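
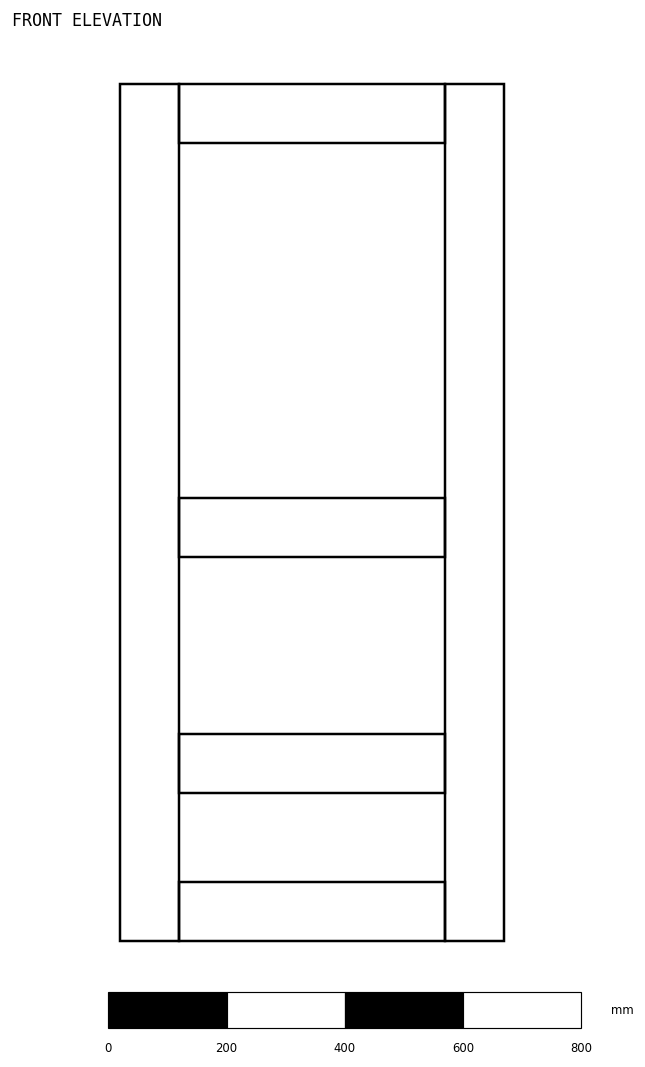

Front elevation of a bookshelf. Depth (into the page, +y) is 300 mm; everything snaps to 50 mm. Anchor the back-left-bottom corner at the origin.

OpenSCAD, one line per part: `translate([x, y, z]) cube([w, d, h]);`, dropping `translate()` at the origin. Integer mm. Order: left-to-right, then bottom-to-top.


cube([100, 300, 1450]);
translate([100, 0, 0]) cube([450, 300, 100]);
translate([100, 0, 250]) cube([450, 300, 100]);
translate([100, 0, 650]) cube([450, 300, 100]);
translate([100, 0, 1350]) cube([450, 300, 100]);
translate([550, 0, 0]) cube([100, 300, 1450]);


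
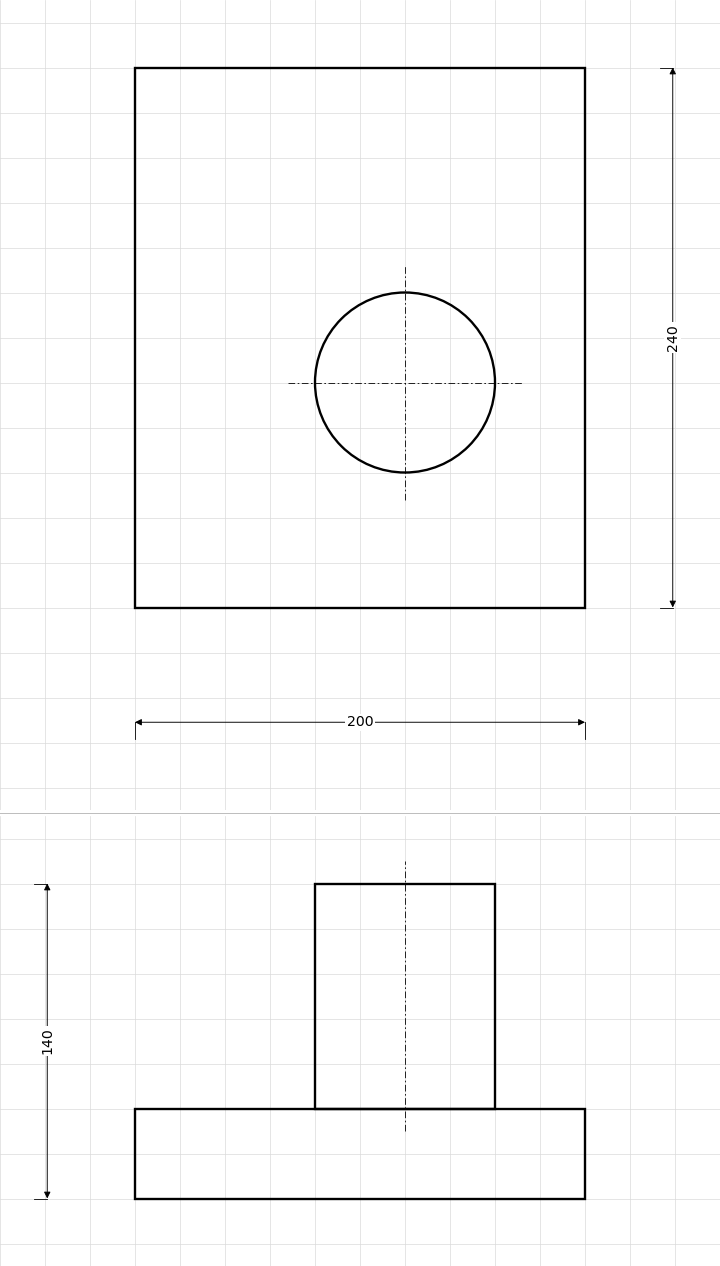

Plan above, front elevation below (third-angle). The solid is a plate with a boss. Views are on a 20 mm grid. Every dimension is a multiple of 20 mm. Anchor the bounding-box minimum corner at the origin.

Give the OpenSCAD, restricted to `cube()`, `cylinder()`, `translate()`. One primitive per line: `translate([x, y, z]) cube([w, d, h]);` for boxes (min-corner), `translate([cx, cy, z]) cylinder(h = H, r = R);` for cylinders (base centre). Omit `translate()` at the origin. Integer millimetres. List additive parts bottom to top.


cube([200, 240, 40]);
translate([120, 100, 40]) cylinder(h = 100, r = 40);


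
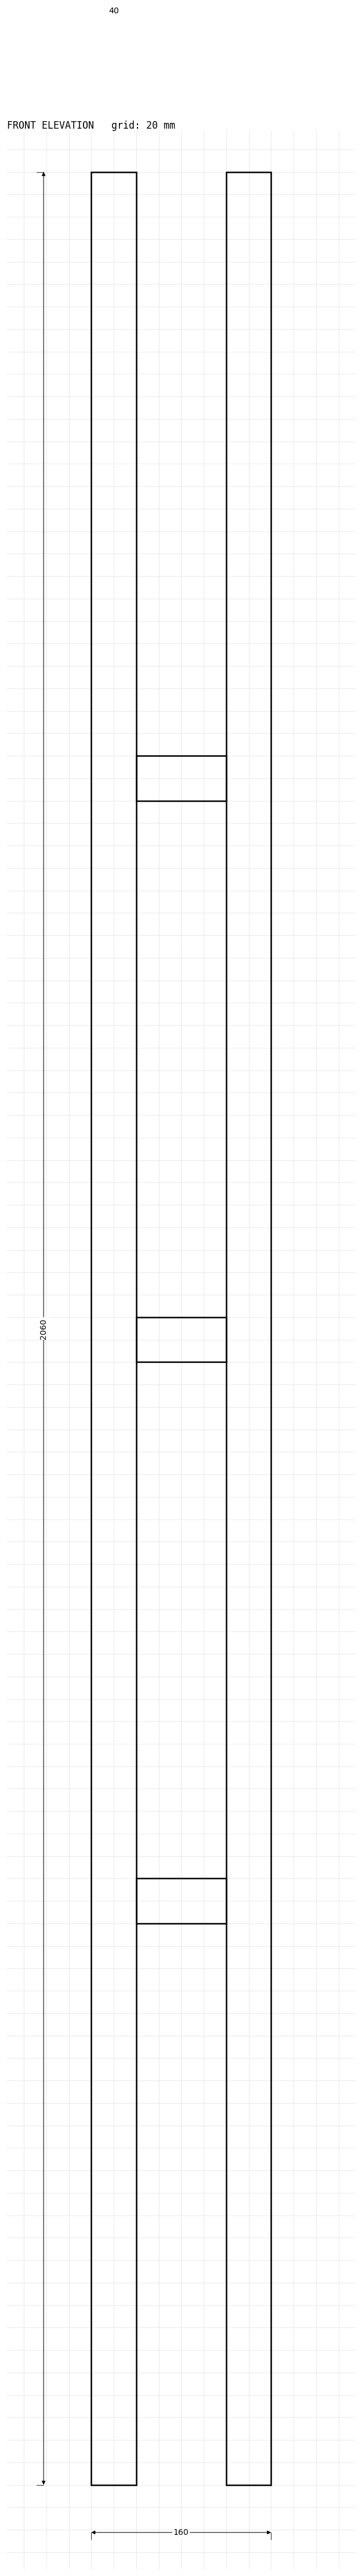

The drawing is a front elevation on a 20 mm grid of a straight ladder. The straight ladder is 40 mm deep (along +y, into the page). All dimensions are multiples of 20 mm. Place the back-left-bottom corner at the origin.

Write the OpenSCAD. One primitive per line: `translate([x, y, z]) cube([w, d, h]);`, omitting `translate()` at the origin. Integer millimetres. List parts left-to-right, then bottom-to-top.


cube([40, 40, 2060]);
translate([40, 0, 500]) cube([80, 40, 40]);
translate([40, 0, 1000]) cube([80, 40, 40]);
translate([40, 0, 1500]) cube([80, 40, 40]);
translate([120, 0, 0]) cube([40, 40, 2060]);


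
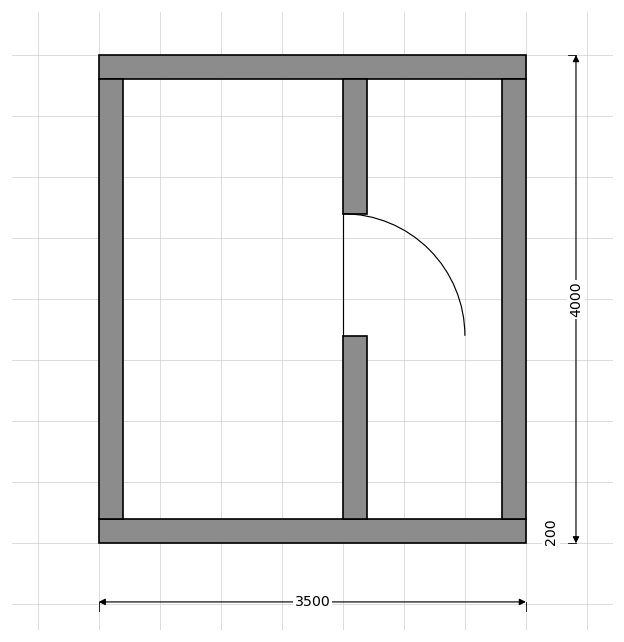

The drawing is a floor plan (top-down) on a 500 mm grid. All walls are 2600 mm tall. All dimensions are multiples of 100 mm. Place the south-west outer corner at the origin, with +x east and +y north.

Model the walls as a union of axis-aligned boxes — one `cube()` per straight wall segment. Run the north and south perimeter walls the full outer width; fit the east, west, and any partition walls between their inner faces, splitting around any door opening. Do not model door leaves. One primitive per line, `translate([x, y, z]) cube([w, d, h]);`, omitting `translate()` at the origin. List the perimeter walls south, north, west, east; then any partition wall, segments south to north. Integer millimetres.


cube([3500, 200, 2600]);
translate([0, 3800, 0]) cube([3500, 200, 2600]);
translate([0, 200, 0]) cube([200, 3600, 2600]);
translate([3300, 200, 0]) cube([200, 3600, 2600]);
translate([2000, 200, 0]) cube([200, 1500, 2600]);
translate([2000, 2700, 0]) cube([200, 1100, 2600]);


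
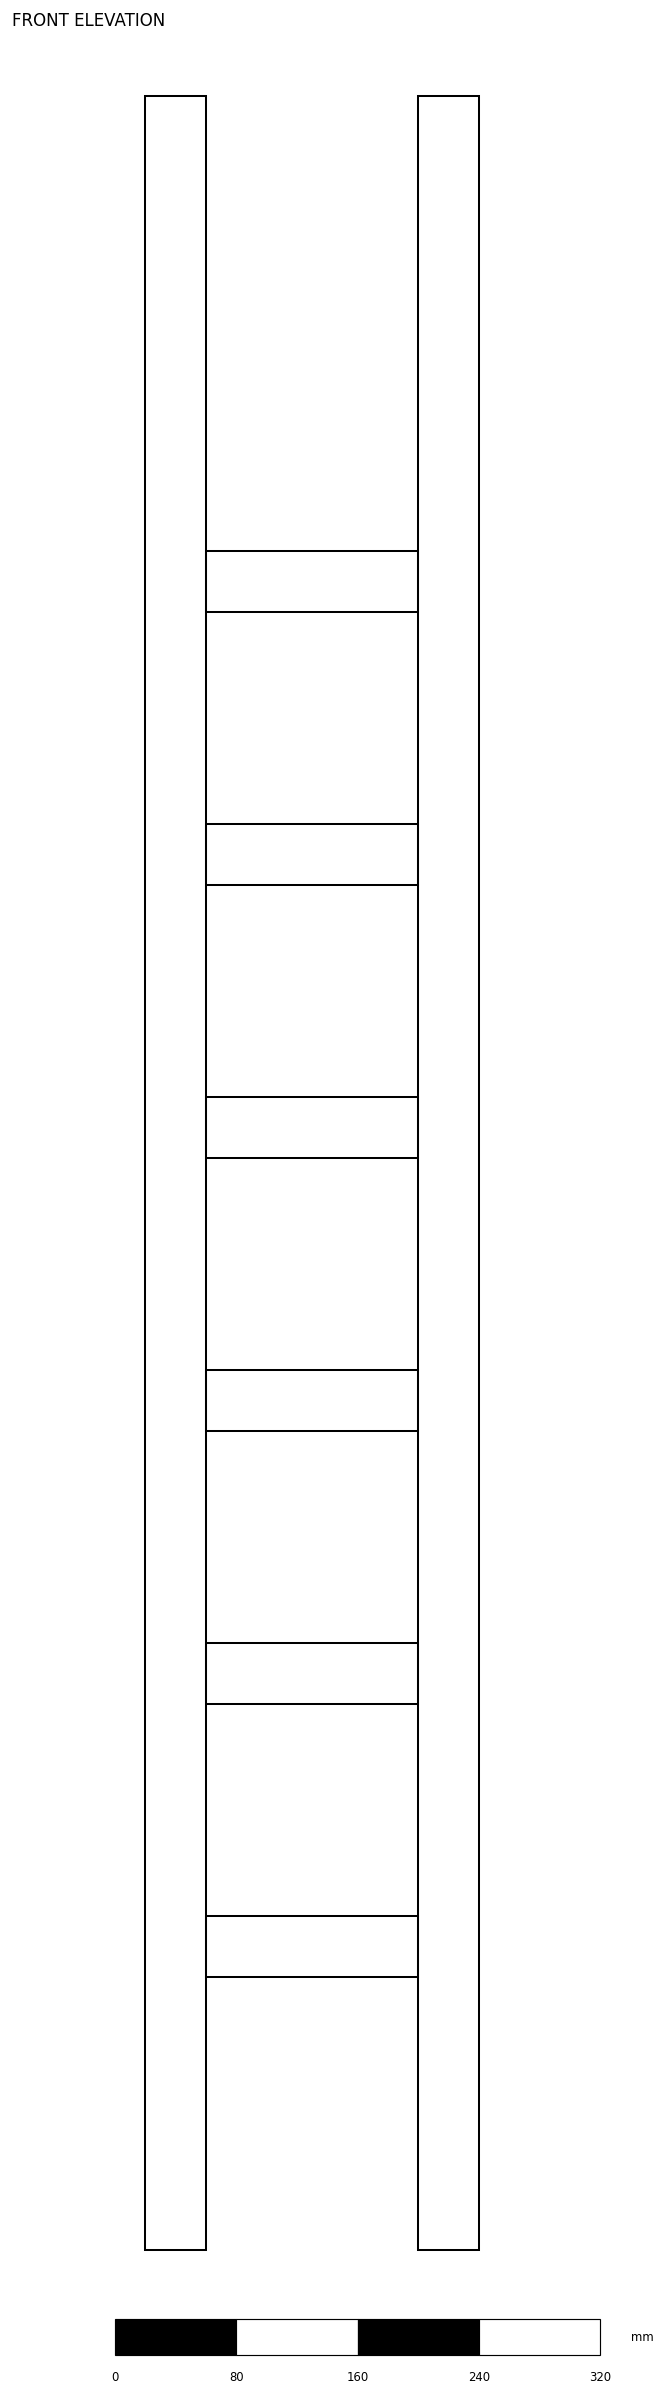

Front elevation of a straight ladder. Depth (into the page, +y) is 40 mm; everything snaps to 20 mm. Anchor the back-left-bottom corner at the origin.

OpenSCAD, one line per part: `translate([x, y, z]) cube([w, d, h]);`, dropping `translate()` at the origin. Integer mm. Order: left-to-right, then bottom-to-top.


cube([40, 40, 1420]);
translate([40, 0, 180]) cube([140, 40, 40]);
translate([40, 0, 360]) cube([140, 40, 40]);
translate([40, 0, 540]) cube([140, 40, 40]);
translate([40, 0, 720]) cube([140, 40, 40]);
translate([40, 0, 900]) cube([140, 40, 40]);
translate([40, 0, 1080]) cube([140, 40, 40]);
translate([180, 0, 0]) cube([40, 40, 1420]);


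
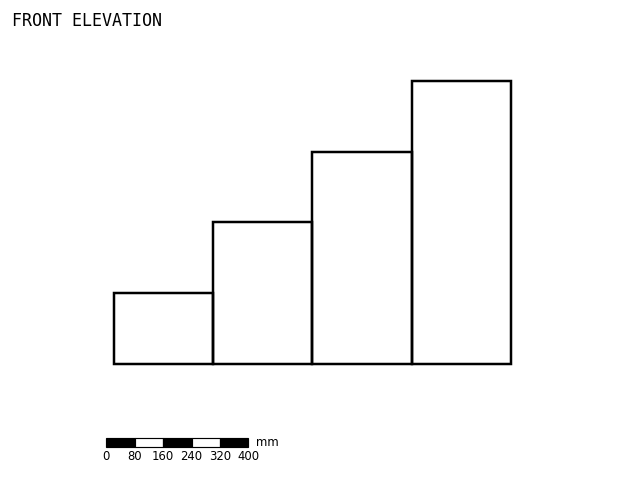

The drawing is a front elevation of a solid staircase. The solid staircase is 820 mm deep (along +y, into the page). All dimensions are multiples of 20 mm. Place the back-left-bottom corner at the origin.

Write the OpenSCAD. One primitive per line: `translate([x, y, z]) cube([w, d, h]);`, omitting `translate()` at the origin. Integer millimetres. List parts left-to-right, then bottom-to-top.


cube([280, 820, 200]);
translate([280, 0, 0]) cube([280, 820, 400]);
translate([560, 0, 0]) cube([280, 820, 600]);
translate([840, 0, 0]) cube([280, 820, 800]);


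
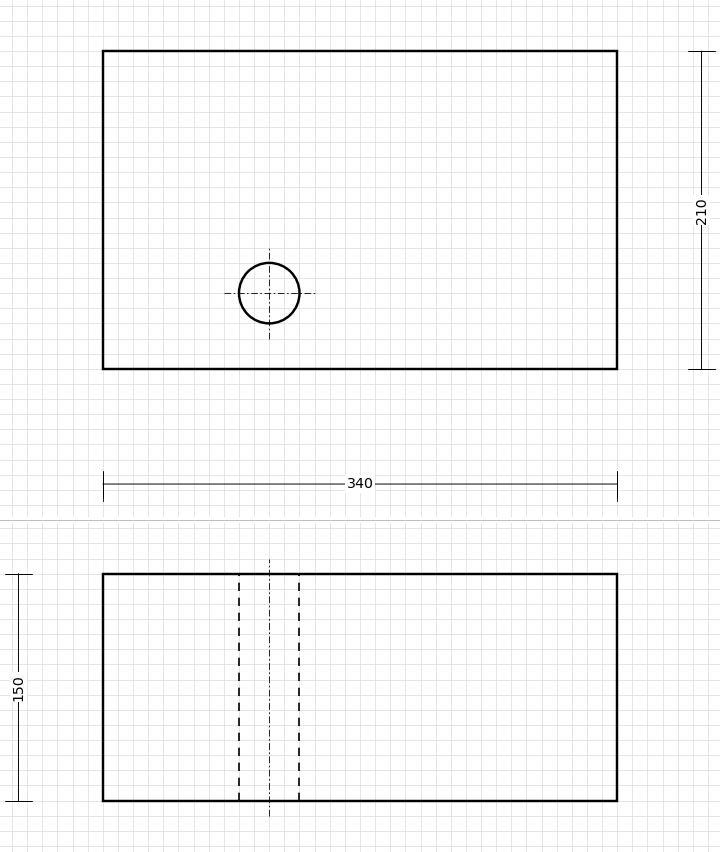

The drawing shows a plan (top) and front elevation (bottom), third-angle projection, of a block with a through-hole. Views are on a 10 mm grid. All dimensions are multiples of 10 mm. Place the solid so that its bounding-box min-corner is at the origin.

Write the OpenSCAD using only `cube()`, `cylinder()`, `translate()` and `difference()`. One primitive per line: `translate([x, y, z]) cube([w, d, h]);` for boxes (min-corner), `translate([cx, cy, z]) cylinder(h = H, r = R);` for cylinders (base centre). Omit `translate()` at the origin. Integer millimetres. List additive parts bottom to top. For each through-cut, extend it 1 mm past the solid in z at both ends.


difference() {
  cube([340, 210, 150]);
  translate([110, 50, -1]) cylinder(h = 152, r = 20);
}


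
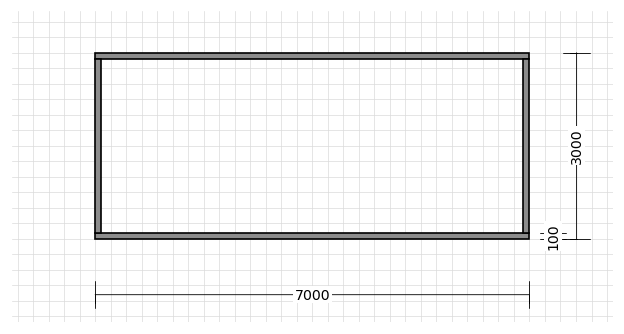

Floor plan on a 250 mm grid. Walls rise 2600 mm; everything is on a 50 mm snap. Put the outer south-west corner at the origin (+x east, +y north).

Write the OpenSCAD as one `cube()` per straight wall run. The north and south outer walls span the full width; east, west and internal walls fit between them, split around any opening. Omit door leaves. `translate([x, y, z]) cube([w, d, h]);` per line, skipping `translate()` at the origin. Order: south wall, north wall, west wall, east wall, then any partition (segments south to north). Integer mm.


cube([7000, 100, 2600]);
translate([0, 2900, 0]) cube([7000, 100, 2600]);
translate([0, 100, 0]) cube([100, 2800, 2600]);
translate([6900, 100, 0]) cube([100, 2800, 2600]);


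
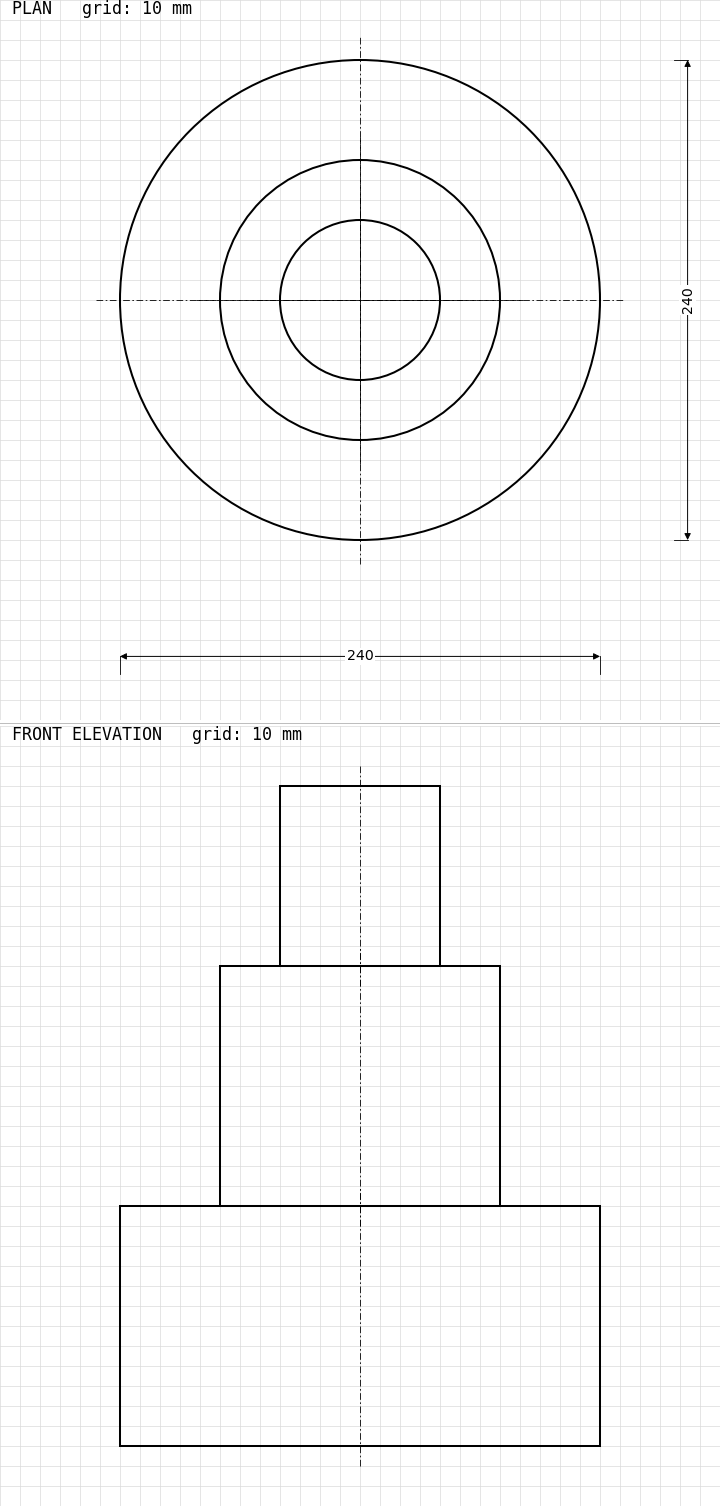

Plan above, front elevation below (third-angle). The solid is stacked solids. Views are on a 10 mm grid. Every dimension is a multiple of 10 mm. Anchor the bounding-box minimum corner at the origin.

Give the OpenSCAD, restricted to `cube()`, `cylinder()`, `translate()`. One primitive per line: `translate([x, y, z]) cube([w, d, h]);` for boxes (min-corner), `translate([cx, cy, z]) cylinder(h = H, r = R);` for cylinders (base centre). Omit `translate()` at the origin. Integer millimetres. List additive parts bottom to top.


translate([120, 120, 0]) cylinder(h = 120, r = 120);
translate([120, 120, 120]) cylinder(h = 120, r = 70);
translate([120, 120, 240]) cylinder(h = 90, r = 40);


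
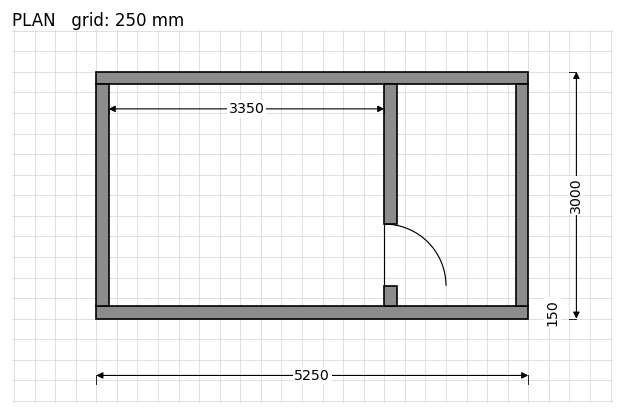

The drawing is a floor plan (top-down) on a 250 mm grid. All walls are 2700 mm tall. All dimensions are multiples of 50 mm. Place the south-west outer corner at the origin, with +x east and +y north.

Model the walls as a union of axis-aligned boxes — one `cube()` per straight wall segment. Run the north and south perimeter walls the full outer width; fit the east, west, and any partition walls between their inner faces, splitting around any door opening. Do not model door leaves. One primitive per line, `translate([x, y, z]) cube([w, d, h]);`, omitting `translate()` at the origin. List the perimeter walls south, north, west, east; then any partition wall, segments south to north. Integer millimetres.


cube([5250, 150, 2700]);
translate([0, 2850, 0]) cube([5250, 150, 2700]);
translate([0, 150, 0]) cube([150, 2700, 2700]);
translate([5100, 150, 0]) cube([150, 2700, 2700]);
translate([3500, 150, 0]) cube([150, 250, 2700]);
translate([3500, 1150, 0]) cube([150, 1700, 2700]);


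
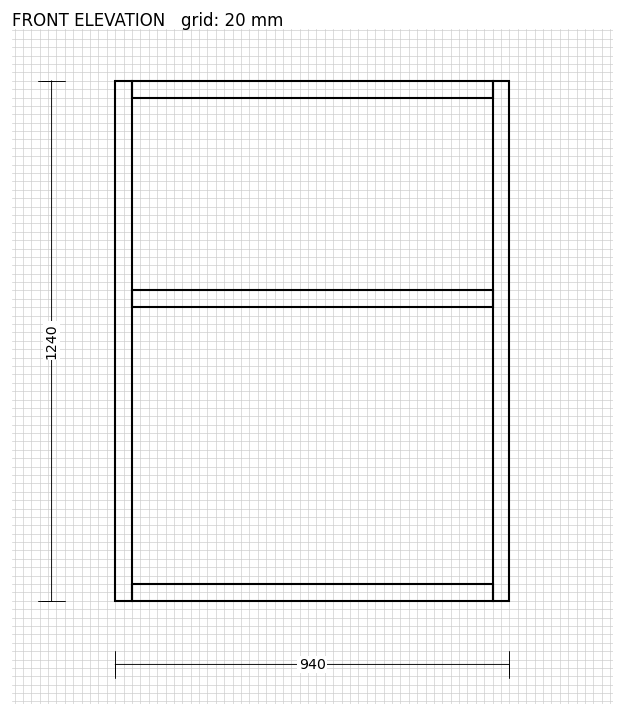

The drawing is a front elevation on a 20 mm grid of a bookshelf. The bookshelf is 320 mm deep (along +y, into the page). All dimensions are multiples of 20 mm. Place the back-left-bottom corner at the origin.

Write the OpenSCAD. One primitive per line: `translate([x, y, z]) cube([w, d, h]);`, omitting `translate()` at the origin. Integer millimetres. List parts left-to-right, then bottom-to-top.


cube([40, 320, 1240]);
translate([40, 0, 0]) cube([860, 320, 40]);
translate([40, 0, 700]) cube([860, 320, 40]);
translate([40, 0, 1200]) cube([860, 320, 40]);
translate([900, 0, 0]) cube([40, 320, 1240]);


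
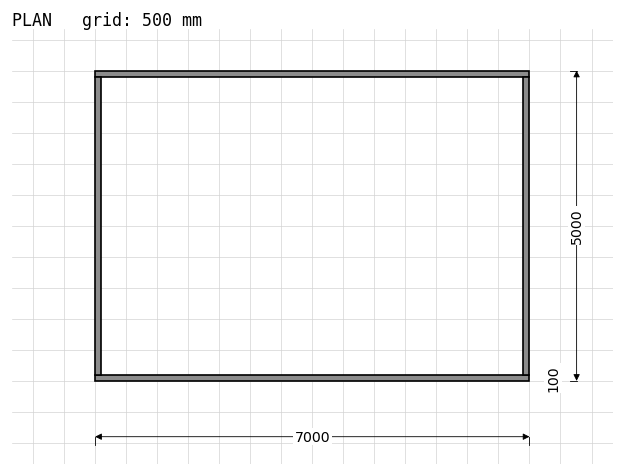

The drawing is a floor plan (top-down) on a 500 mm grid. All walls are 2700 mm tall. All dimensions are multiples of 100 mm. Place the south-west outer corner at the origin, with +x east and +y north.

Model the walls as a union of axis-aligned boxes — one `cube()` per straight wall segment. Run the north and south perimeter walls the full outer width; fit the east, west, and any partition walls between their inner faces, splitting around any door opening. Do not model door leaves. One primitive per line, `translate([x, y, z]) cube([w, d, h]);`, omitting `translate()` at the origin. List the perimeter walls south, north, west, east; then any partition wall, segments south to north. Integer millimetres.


cube([7000, 100, 2700]);
translate([0, 4900, 0]) cube([7000, 100, 2700]);
translate([0, 100, 0]) cube([100, 4800, 2700]);
translate([6900, 100, 0]) cube([100, 4800, 2700]);


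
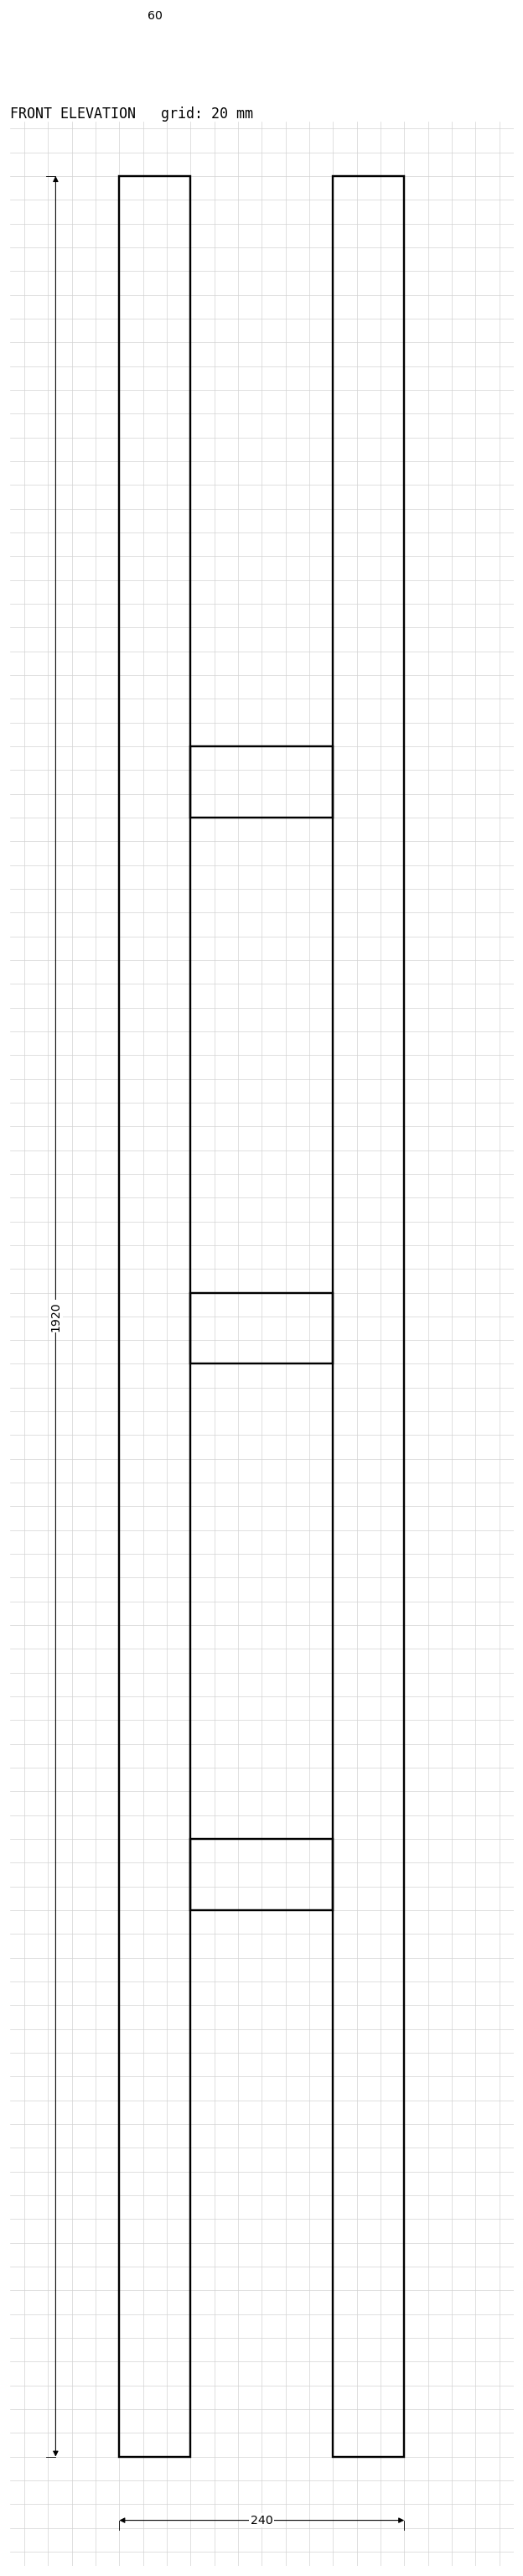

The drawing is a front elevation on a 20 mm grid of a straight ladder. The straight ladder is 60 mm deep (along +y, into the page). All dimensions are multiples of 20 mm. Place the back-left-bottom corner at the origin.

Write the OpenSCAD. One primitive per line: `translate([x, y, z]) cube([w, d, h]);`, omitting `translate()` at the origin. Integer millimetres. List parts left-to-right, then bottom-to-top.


cube([60, 60, 1920]);
translate([60, 0, 460]) cube([120, 60, 60]);
translate([60, 0, 920]) cube([120, 60, 60]);
translate([60, 0, 1380]) cube([120, 60, 60]);
translate([180, 0, 0]) cube([60, 60, 1920]);


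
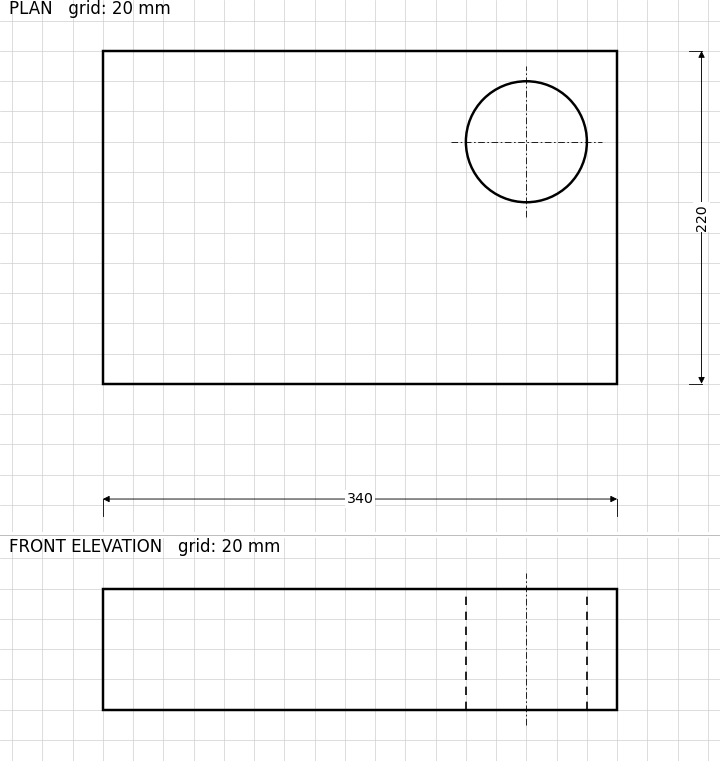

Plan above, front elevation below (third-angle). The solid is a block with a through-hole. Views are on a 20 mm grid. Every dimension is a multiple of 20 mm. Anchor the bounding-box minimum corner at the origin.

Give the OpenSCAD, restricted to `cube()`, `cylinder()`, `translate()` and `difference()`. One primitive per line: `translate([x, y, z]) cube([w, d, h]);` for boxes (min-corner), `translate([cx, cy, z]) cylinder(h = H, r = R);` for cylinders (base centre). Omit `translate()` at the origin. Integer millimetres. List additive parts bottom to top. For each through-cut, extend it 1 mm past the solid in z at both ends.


difference() {
  cube([340, 220, 80]);
  translate([280, 160, -1]) cylinder(h = 82, r = 40);
}


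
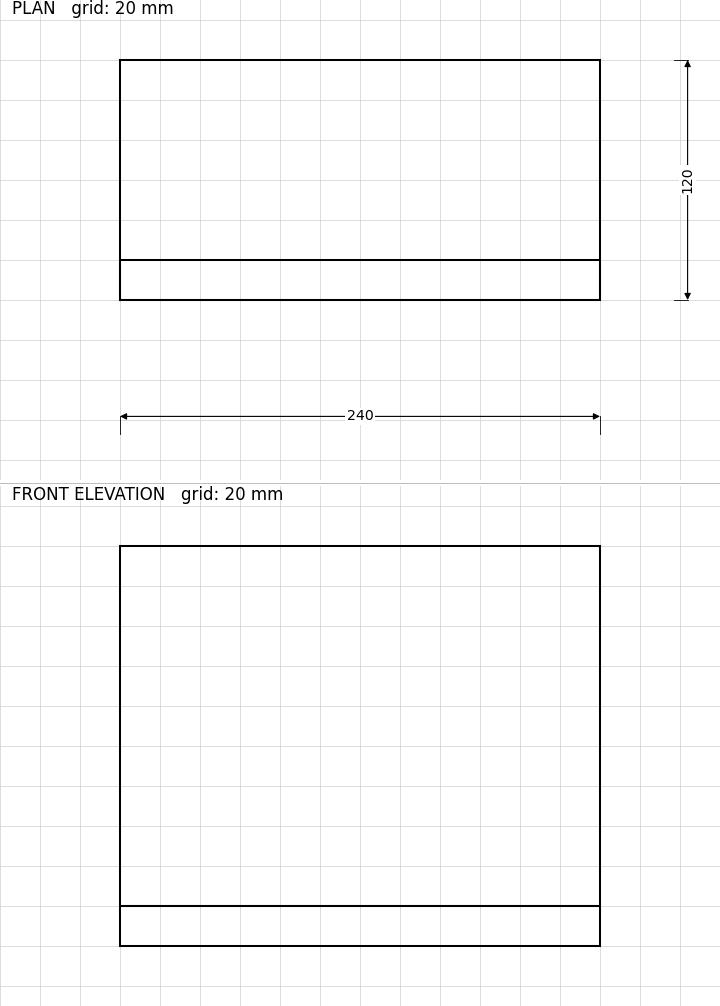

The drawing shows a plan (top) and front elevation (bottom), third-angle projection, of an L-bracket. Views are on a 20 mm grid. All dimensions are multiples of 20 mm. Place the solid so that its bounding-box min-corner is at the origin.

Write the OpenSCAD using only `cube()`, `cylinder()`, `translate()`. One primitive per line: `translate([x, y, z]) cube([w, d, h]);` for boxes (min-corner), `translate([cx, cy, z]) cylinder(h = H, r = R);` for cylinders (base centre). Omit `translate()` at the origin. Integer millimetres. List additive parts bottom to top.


cube([240, 120, 20]);
translate([0, 0, 20]) cube([240, 20, 180]);


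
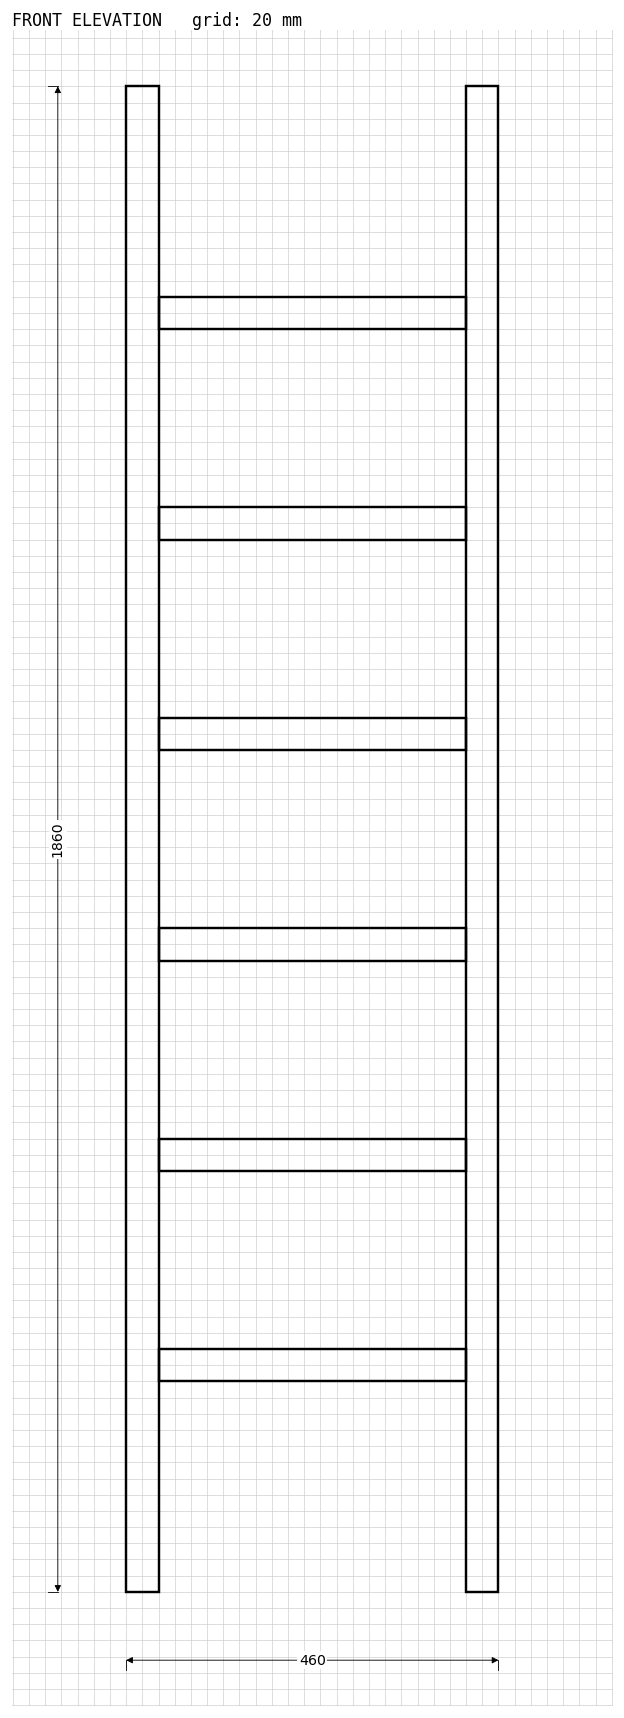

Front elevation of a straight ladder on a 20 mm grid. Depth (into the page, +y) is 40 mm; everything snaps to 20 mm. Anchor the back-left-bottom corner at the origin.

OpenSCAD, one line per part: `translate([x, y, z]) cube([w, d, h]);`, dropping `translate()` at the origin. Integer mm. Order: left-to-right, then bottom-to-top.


cube([40, 40, 1860]);
translate([40, 0, 260]) cube([380, 40, 40]);
translate([40, 0, 520]) cube([380, 40, 40]);
translate([40, 0, 780]) cube([380, 40, 40]);
translate([40, 0, 1040]) cube([380, 40, 40]);
translate([40, 0, 1300]) cube([380, 40, 40]);
translate([40, 0, 1560]) cube([380, 40, 40]);
translate([420, 0, 0]) cube([40, 40, 1860]);


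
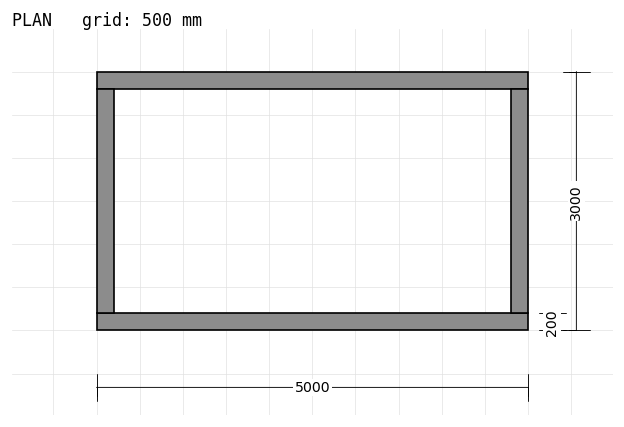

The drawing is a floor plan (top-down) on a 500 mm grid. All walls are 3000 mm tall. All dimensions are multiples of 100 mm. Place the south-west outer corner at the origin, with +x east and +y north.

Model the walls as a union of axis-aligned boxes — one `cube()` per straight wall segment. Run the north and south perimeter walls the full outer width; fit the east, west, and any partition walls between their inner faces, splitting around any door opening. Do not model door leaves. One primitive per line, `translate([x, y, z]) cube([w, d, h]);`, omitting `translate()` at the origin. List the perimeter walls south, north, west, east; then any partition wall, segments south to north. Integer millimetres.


cube([5000, 200, 3000]);
translate([0, 2800, 0]) cube([5000, 200, 3000]);
translate([0, 200, 0]) cube([200, 2600, 3000]);
translate([4800, 200, 0]) cube([200, 2600, 3000]);


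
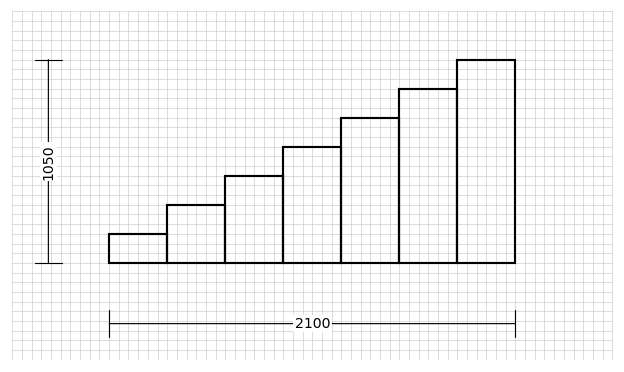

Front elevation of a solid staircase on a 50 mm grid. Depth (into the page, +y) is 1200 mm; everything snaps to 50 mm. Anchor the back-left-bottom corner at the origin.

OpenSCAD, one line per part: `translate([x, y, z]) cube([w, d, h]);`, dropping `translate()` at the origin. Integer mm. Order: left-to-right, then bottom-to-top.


cube([300, 1200, 150]);
translate([300, 0, 0]) cube([300, 1200, 300]);
translate([600, 0, 0]) cube([300, 1200, 450]);
translate([900, 0, 0]) cube([300, 1200, 600]);
translate([1200, 0, 0]) cube([300, 1200, 750]);
translate([1500, 0, 0]) cube([300, 1200, 900]);
translate([1800, 0, 0]) cube([300, 1200, 1050]);


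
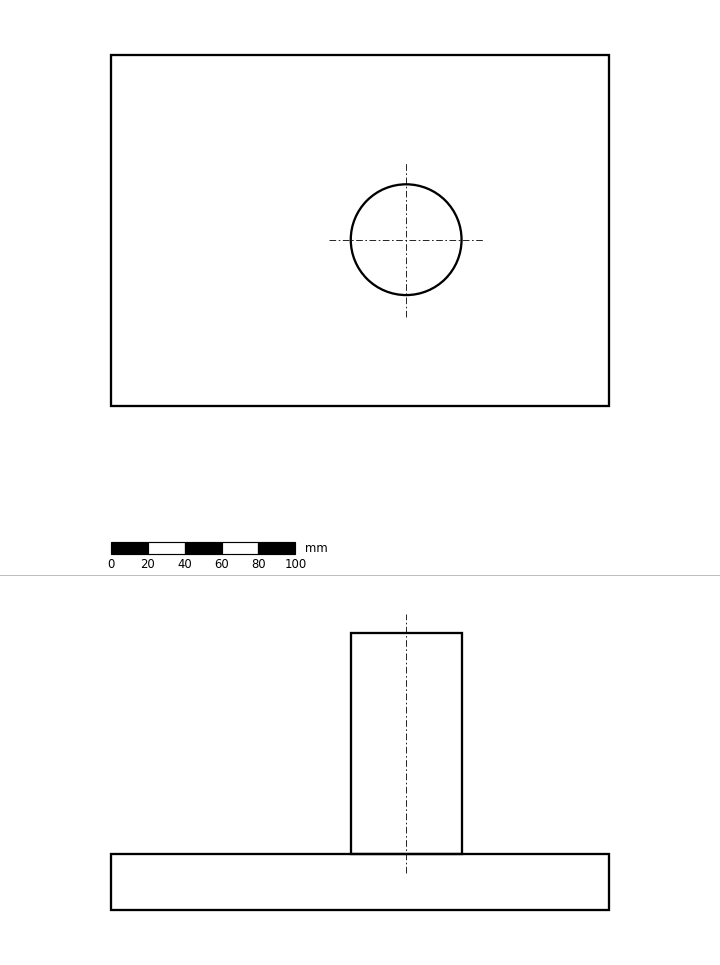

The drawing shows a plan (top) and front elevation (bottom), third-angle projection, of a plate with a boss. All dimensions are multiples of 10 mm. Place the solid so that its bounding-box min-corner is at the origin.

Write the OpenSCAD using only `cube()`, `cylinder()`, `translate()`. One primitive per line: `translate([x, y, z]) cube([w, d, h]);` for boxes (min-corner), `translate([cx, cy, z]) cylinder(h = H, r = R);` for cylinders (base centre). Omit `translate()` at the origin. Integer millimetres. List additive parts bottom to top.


cube([270, 190, 30]);
translate([160, 90, 30]) cylinder(h = 120, r = 30);


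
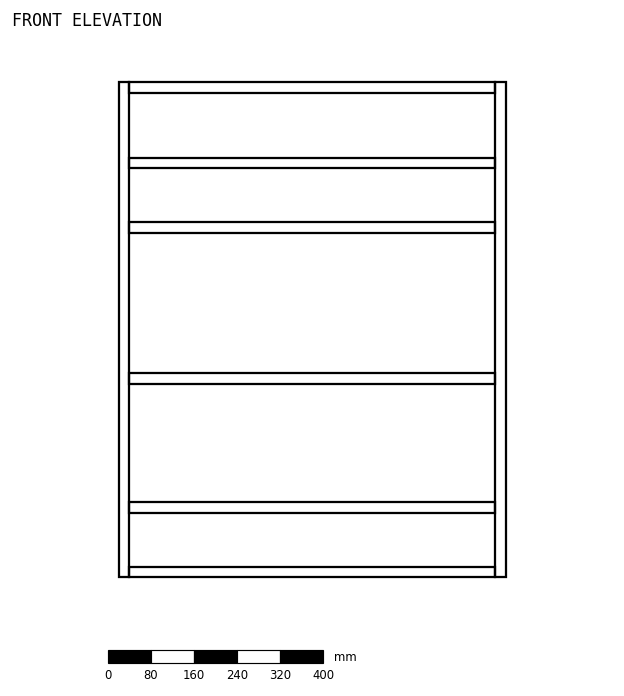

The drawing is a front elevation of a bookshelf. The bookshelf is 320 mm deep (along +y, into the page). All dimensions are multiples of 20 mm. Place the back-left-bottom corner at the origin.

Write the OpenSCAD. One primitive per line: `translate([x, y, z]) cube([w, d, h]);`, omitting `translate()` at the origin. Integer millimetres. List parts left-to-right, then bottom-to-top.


cube([20, 320, 920]);
translate([20, 0, 0]) cube([680, 320, 20]);
translate([20, 0, 120]) cube([680, 320, 20]);
translate([20, 0, 360]) cube([680, 320, 20]);
translate([20, 0, 640]) cube([680, 320, 20]);
translate([20, 0, 760]) cube([680, 320, 20]);
translate([20, 0, 900]) cube([680, 320, 20]);
translate([700, 0, 0]) cube([20, 320, 920]);


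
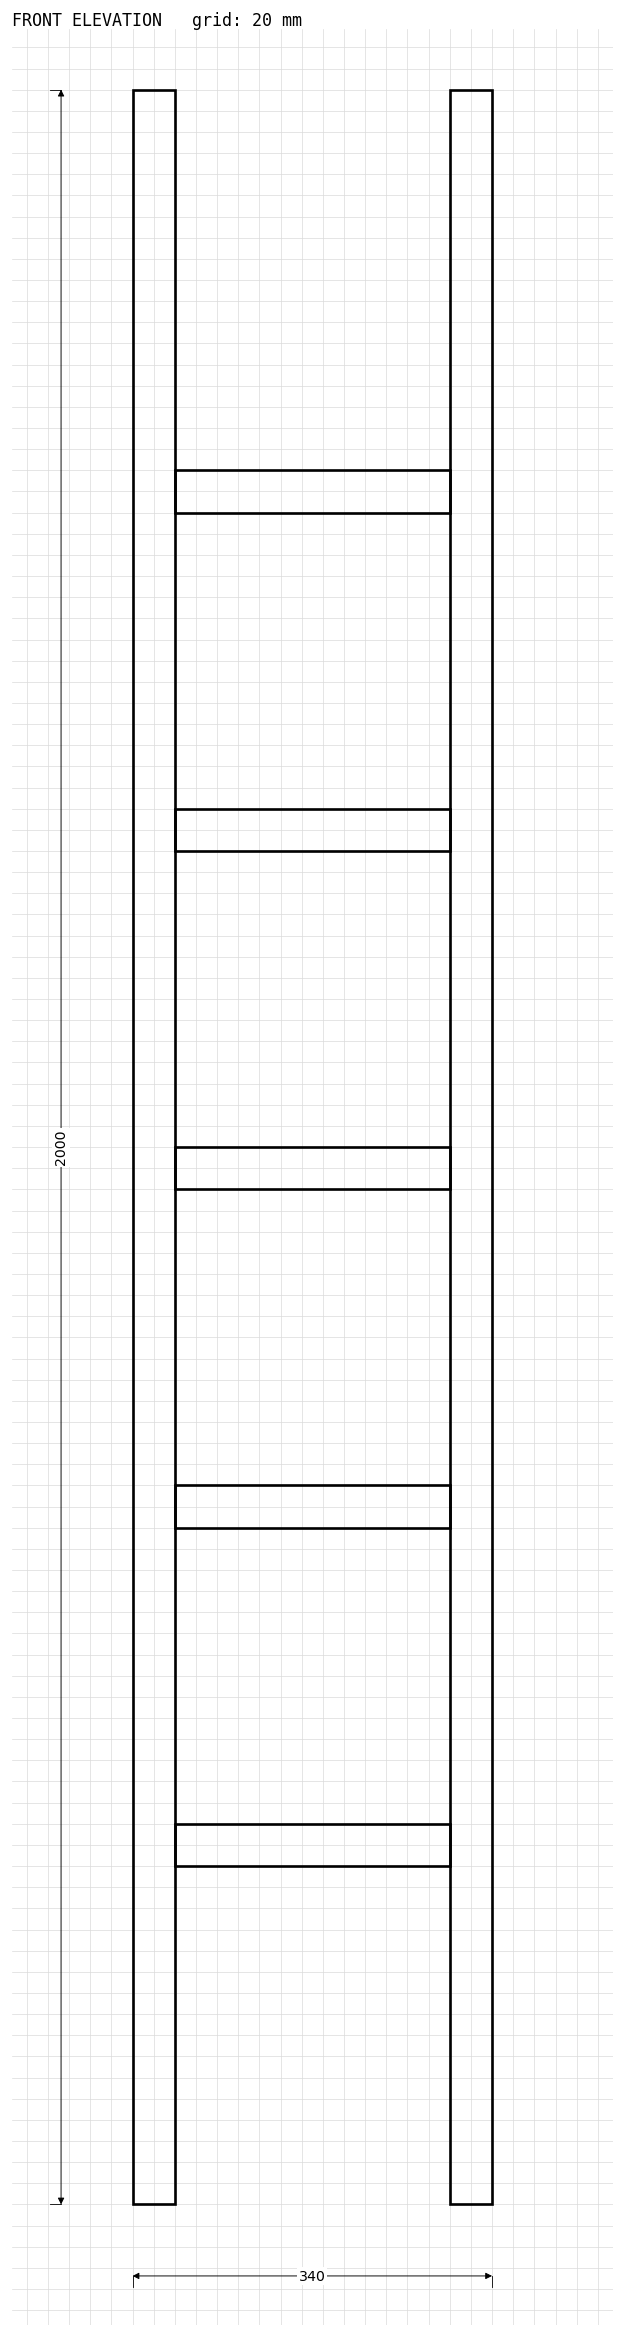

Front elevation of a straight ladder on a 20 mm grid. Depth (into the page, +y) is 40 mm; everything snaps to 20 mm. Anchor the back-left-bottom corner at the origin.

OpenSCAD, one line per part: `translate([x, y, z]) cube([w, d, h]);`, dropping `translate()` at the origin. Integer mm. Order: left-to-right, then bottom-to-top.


cube([40, 40, 2000]);
translate([40, 0, 320]) cube([260, 40, 40]);
translate([40, 0, 640]) cube([260, 40, 40]);
translate([40, 0, 960]) cube([260, 40, 40]);
translate([40, 0, 1280]) cube([260, 40, 40]);
translate([40, 0, 1600]) cube([260, 40, 40]);
translate([300, 0, 0]) cube([40, 40, 2000]);


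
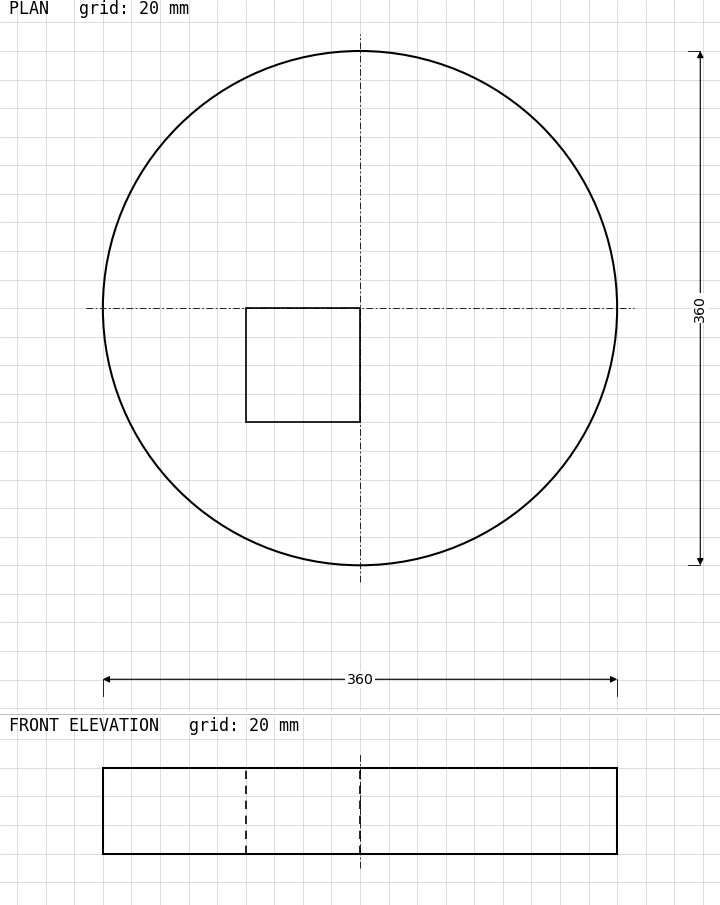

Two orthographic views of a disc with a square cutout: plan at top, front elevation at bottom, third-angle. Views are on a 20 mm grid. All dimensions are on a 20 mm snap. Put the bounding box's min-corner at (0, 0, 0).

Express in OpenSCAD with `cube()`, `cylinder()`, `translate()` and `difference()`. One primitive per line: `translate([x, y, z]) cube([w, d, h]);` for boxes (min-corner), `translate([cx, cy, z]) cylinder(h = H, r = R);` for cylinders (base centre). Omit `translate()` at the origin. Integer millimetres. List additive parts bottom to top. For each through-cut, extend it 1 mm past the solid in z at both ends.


difference() {
  translate([180, 180, 0]) cylinder(h = 60, r = 180);
  translate([100, 100, -1]) cube([80, 80, 62]);
}


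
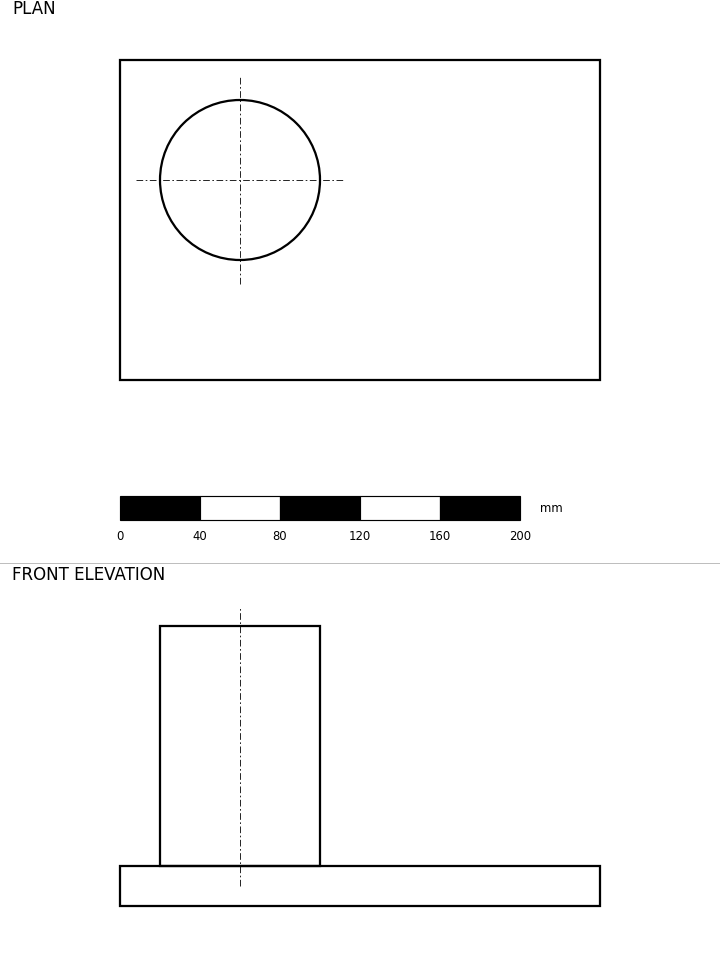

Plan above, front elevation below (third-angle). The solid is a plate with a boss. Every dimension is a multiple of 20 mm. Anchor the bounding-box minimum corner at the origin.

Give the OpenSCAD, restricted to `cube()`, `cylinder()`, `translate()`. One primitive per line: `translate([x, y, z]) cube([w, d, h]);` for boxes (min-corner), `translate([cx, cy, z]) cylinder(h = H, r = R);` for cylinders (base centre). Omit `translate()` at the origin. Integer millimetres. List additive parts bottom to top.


cube([240, 160, 20]);
translate([60, 100, 20]) cylinder(h = 120, r = 40);


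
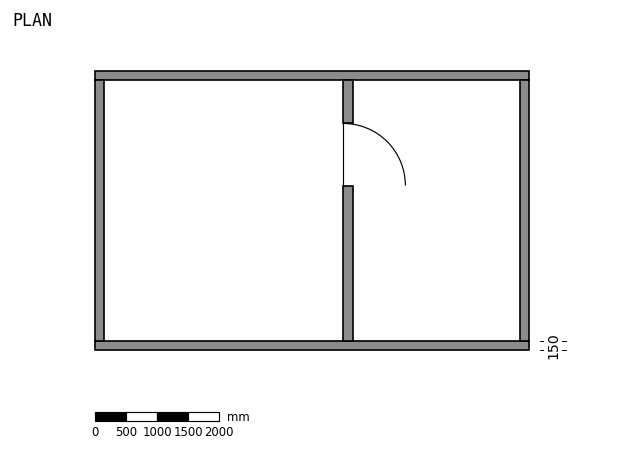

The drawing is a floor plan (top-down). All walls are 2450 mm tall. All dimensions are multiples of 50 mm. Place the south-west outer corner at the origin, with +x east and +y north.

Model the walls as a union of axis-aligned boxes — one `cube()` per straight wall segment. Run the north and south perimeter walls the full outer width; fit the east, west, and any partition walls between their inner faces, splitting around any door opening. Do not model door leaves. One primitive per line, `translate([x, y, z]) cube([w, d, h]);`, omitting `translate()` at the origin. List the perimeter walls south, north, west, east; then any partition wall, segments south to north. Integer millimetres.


cube([7000, 150, 2450]);
translate([0, 4350, 0]) cube([7000, 150, 2450]);
translate([0, 150, 0]) cube([150, 4200, 2450]);
translate([6850, 150, 0]) cube([150, 4200, 2450]);
translate([4000, 150, 0]) cube([150, 2500, 2450]);
translate([4000, 3650, 0]) cube([150, 700, 2450]);


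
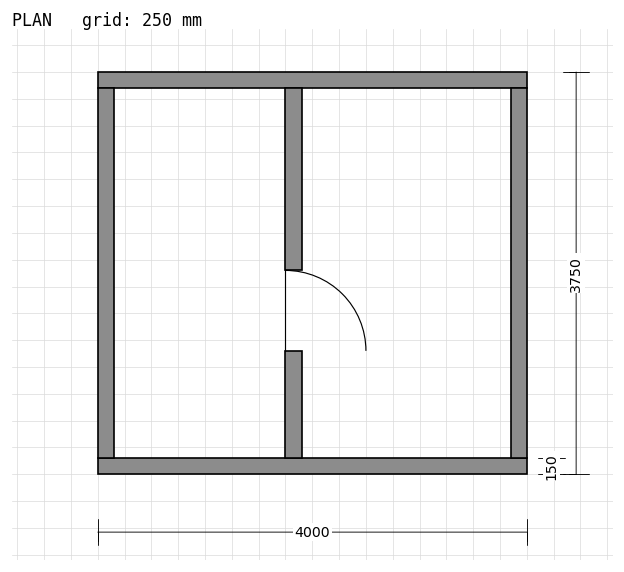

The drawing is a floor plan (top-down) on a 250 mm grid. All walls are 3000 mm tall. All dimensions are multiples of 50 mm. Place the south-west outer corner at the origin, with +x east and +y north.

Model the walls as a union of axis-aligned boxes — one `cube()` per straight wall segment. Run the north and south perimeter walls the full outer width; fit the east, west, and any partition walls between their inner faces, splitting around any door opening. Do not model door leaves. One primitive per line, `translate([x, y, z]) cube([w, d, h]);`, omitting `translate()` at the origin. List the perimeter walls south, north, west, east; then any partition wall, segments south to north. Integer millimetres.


cube([4000, 150, 3000]);
translate([0, 3600, 0]) cube([4000, 150, 3000]);
translate([0, 150, 0]) cube([150, 3450, 3000]);
translate([3850, 150, 0]) cube([150, 3450, 3000]);
translate([1750, 150, 0]) cube([150, 1000, 3000]);
translate([1750, 1900, 0]) cube([150, 1700, 3000]);


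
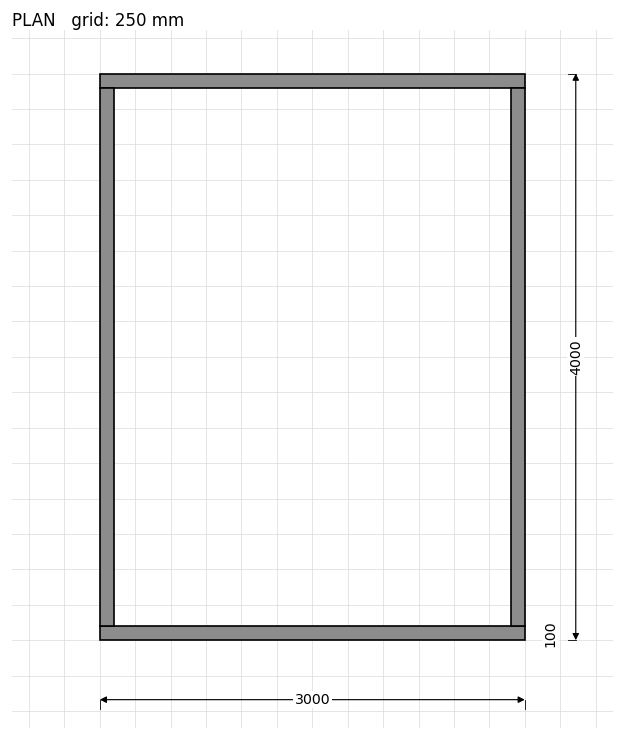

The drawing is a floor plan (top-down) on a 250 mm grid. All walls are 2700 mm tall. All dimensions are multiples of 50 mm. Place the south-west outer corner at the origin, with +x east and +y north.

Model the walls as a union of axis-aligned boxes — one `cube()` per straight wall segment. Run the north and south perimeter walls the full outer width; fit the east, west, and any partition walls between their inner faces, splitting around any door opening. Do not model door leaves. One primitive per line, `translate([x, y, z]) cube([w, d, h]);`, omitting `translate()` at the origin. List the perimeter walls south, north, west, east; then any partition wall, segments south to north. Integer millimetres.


cube([3000, 100, 2700]);
translate([0, 3900, 0]) cube([3000, 100, 2700]);
translate([0, 100, 0]) cube([100, 3800, 2700]);
translate([2900, 100, 0]) cube([100, 3800, 2700]);


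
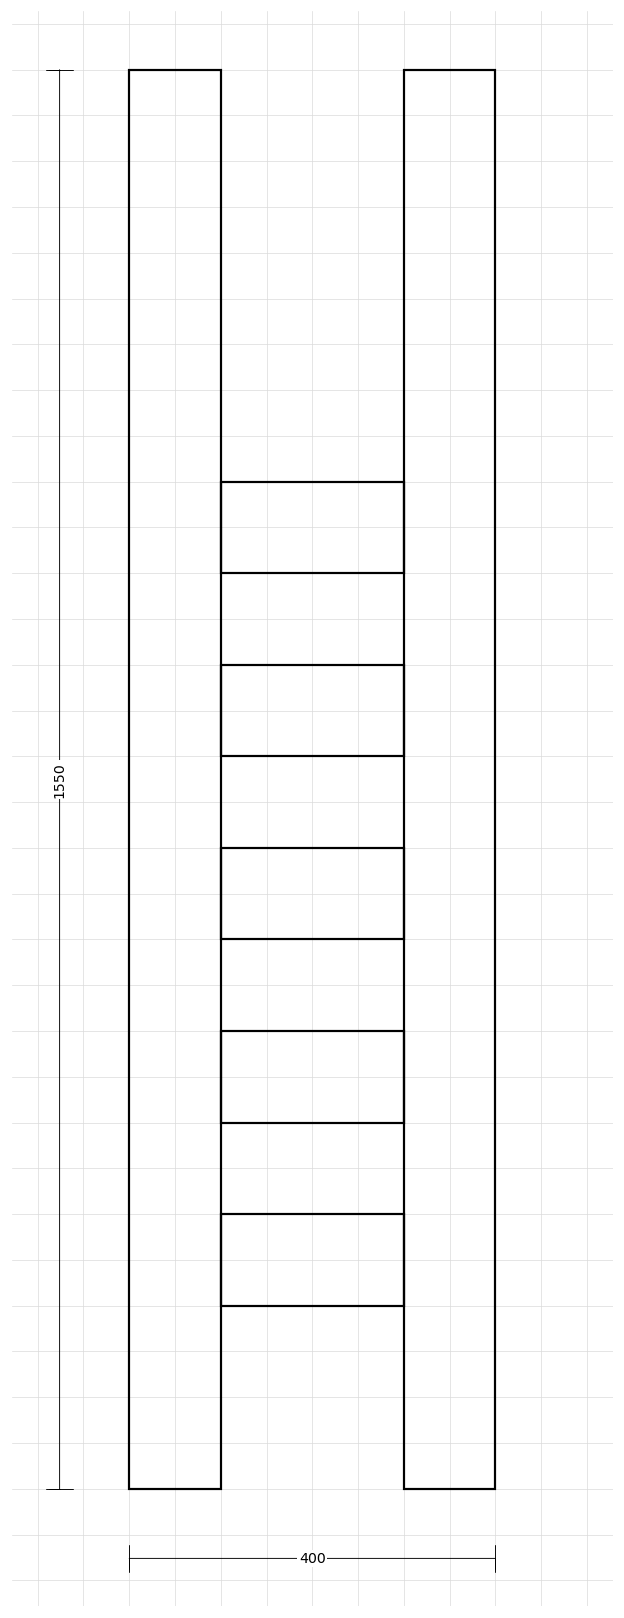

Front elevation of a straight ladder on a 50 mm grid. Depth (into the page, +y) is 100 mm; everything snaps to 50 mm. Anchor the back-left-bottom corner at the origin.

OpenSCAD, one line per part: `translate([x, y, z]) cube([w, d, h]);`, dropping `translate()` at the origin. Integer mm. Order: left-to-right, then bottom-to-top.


cube([100, 100, 1550]);
translate([100, 0, 200]) cube([200, 100, 100]);
translate([100, 0, 400]) cube([200, 100, 100]);
translate([100, 0, 600]) cube([200, 100, 100]);
translate([100, 0, 800]) cube([200, 100, 100]);
translate([100, 0, 1000]) cube([200, 100, 100]);
translate([300, 0, 0]) cube([100, 100, 1550]);


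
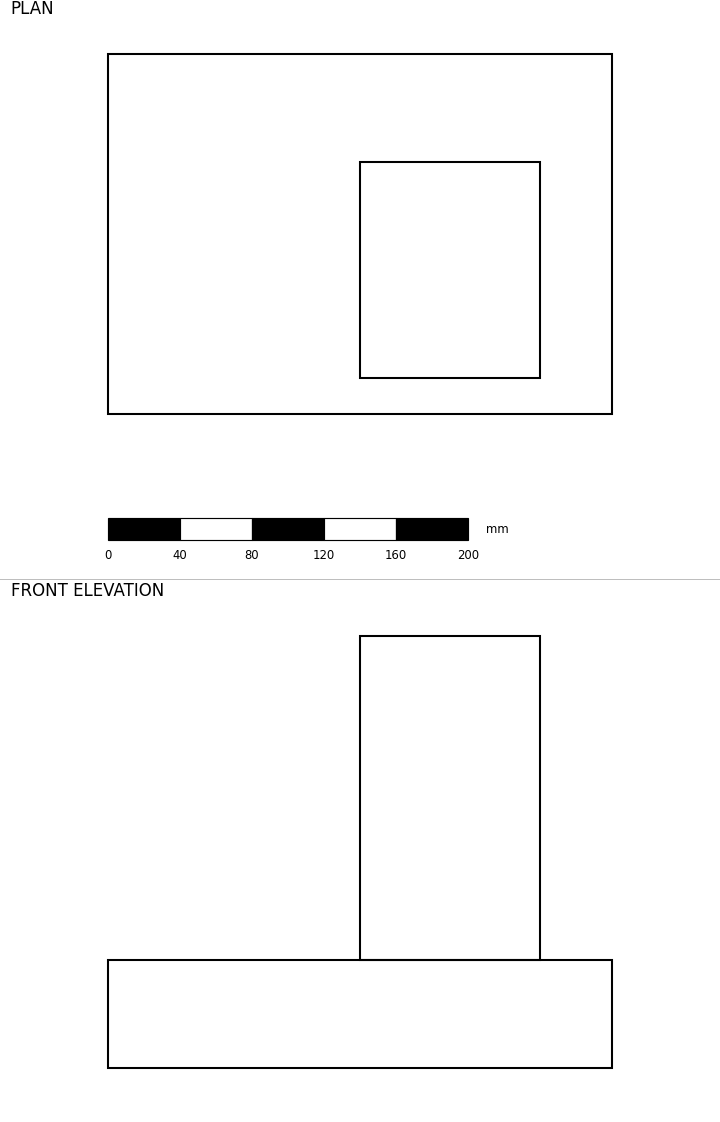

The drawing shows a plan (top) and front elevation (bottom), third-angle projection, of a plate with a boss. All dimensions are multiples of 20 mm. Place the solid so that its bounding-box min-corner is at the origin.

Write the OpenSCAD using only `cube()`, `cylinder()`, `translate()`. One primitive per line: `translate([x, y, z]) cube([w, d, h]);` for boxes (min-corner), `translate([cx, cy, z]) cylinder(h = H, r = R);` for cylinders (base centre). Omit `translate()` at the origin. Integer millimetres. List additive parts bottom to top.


cube([280, 200, 60]);
translate([140, 20, 60]) cube([100, 120, 180]);


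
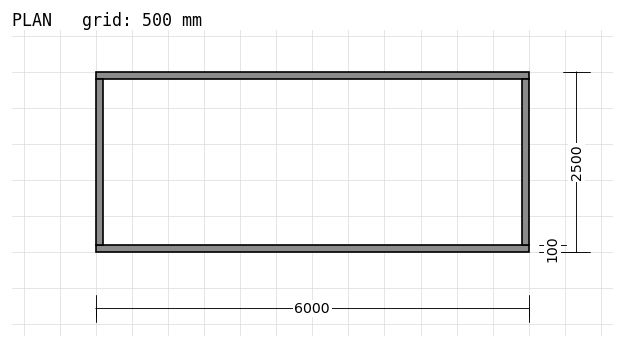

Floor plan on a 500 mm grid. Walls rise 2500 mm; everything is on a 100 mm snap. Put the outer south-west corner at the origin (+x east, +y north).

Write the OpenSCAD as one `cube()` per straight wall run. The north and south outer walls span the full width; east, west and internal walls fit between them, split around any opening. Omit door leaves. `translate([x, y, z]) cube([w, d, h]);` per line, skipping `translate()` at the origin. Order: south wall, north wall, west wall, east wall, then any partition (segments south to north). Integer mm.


cube([6000, 100, 2500]);
translate([0, 2400, 0]) cube([6000, 100, 2500]);
translate([0, 100, 0]) cube([100, 2300, 2500]);
translate([5900, 100, 0]) cube([100, 2300, 2500]);


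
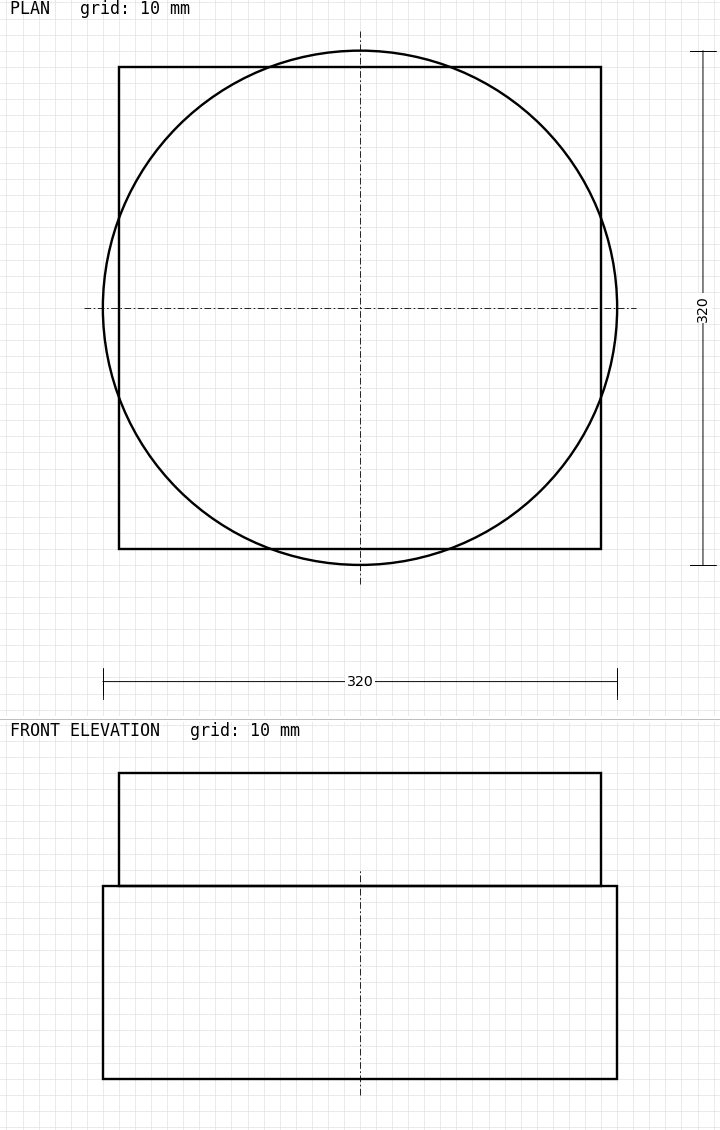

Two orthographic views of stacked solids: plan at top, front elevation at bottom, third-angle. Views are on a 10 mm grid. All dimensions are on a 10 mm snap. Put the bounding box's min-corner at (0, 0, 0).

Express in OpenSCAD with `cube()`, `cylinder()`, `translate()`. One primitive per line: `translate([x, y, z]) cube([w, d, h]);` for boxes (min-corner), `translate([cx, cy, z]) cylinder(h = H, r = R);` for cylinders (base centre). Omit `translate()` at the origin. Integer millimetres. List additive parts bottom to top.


translate([160, 160, 0]) cylinder(h = 120, r = 160);
translate([10, 10, 120]) cube([300, 300, 70]);


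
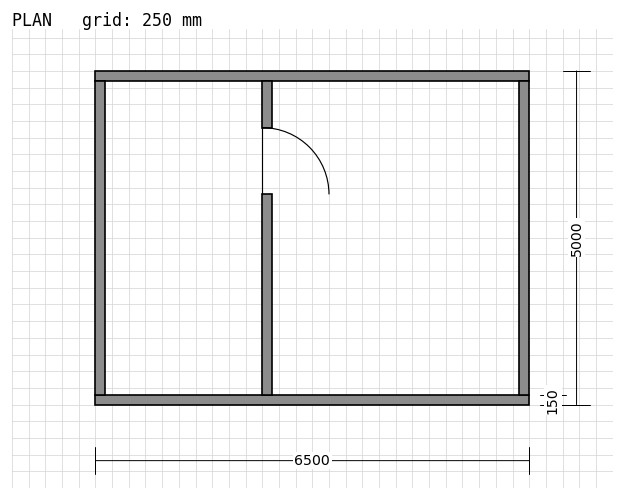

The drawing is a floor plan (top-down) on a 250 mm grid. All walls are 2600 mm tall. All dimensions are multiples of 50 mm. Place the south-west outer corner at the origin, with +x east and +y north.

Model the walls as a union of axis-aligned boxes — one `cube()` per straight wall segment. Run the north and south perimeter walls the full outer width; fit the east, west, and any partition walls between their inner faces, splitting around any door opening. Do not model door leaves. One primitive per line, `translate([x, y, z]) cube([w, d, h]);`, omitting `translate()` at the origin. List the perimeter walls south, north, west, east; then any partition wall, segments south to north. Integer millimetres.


cube([6500, 150, 2600]);
translate([0, 4850, 0]) cube([6500, 150, 2600]);
translate([0, 150, 0]) cube([150, 4700, 2600]);
translate([6350, 150, 0]) cube([150, 4700, 2600]);
translate([2500, 150, 0]) cube([150, 3000, 2600]);
translate([2500, 4150, 0]) cube([150, 700, 2600]);


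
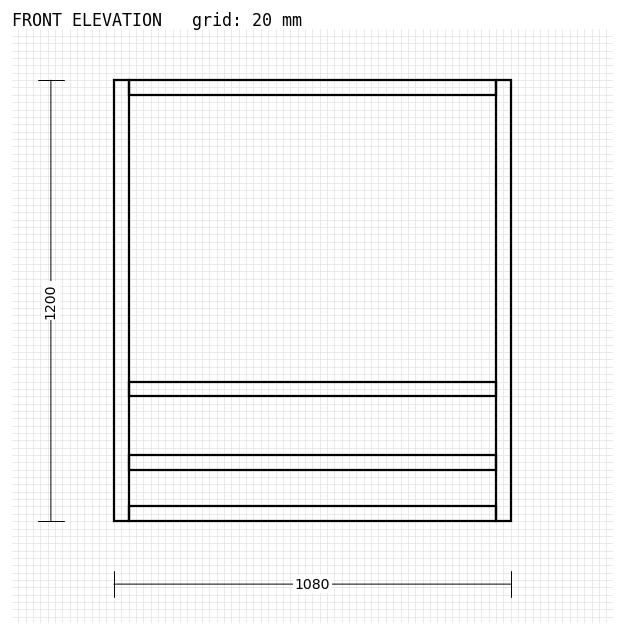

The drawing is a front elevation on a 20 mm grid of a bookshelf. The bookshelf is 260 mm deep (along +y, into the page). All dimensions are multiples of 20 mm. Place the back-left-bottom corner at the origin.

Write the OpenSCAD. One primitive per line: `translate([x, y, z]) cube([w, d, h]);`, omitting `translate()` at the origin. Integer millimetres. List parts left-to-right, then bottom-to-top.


cube([40, 260, 1200]);
translate([40, 0, 0]) cube([1000, 260, 40]);
translate([40, 0, 140]) cube([1000, 260, 40]);
translate([40, 0, 340]) cube([1000, 260, 40]);
translate([40, 0, 1160]) cube([1000, 260, 40]);
translate([1040, 0, 0]) cube([40, 260, 1200]);


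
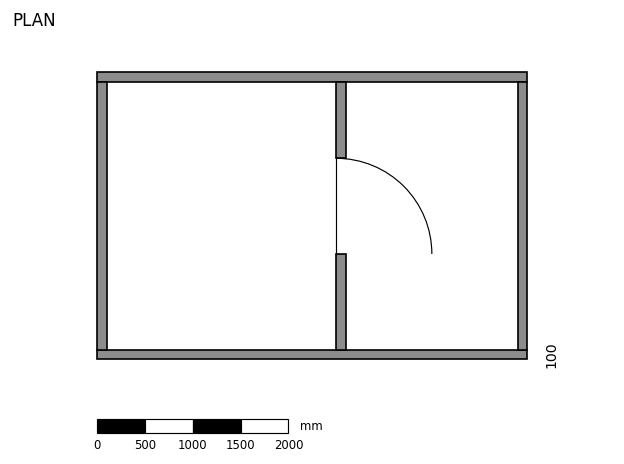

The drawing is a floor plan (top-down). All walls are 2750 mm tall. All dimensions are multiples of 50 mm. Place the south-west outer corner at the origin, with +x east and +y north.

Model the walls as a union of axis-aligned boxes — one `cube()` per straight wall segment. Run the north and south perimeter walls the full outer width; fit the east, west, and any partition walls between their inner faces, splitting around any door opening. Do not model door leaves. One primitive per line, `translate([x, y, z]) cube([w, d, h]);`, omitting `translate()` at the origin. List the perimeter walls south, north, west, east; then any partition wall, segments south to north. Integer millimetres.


cube([4500, 100, 2750]);
translate([0, 2900, 0]) cube([4500, 100, 2750]);
translate([0, 100, 0]) cube([100, 2800, 2750]);
translate([4400, 100, 0]) cube([100, 2800, 2750]);
translate([2500, 100, 0]) cube([100, 1000, 2750]);
translate([2500, 2100, 0]) cube([100, 800, 2750]);


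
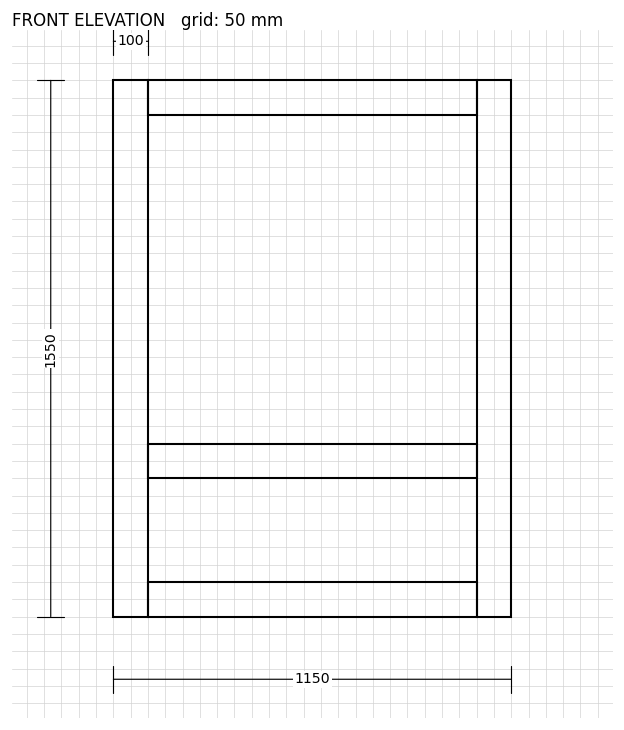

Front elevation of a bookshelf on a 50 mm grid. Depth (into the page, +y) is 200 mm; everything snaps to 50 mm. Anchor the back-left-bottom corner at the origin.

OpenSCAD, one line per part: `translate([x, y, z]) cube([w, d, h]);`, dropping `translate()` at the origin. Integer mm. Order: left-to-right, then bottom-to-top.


cube([100, 200, 1550]);
translate([100, 0, 0]) cube([950, 200, 100]);
translate([100, 0, 400]) cube([950, 200, 100]);
translate([100, 0, 1450]) cube([950, 200, 100]);
translate([1050, 0, 0]) cube([100, 200, 1550]);


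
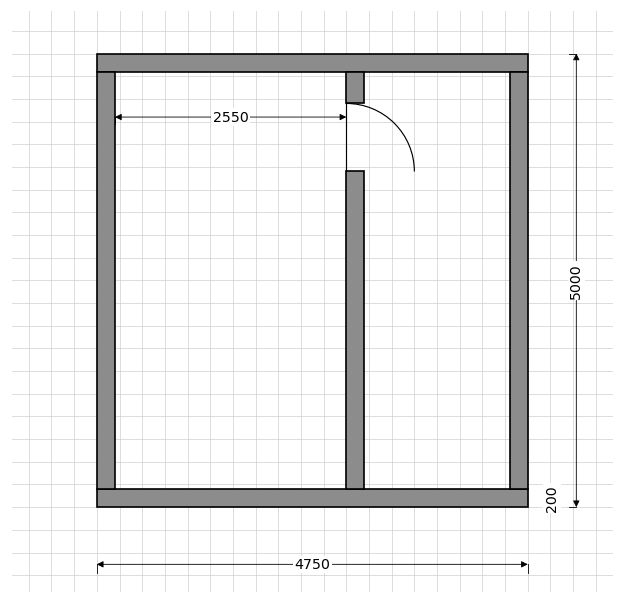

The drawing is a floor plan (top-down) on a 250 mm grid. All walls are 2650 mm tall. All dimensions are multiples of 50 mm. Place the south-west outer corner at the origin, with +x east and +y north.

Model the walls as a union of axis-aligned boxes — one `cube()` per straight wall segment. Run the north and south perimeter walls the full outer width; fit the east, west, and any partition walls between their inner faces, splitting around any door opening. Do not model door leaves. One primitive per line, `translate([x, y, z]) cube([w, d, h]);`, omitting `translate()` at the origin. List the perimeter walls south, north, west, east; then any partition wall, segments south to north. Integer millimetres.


cube([4750, 200, 2650]);
translate([0, 4800, 0]) cube([4750, 200, 2650]);
translate([0, 200, 0]) cube([200, 4600, 2650]);
translate([4550, 200, 0]) cube([200, 4600, 2650]);
translate([2750, 200, 0]) cube([200, 3500, 2650]);
translate([2750, 4450, 0]) cube([200, 350, 2650]);
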